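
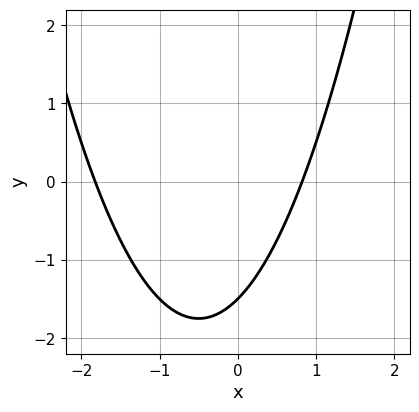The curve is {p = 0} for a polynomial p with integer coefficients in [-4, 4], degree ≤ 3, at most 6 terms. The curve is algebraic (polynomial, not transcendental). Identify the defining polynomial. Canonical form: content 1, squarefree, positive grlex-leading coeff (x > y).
2*x^2 + 2*x - 2*y - 3

Degree: a generic line meets the curve in up to 2 points, so deg p = 2.
Solving for integer coefficients yields p as stated.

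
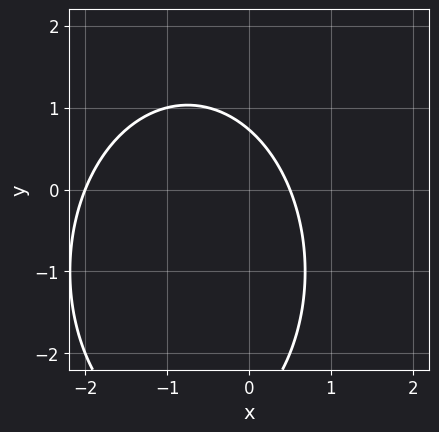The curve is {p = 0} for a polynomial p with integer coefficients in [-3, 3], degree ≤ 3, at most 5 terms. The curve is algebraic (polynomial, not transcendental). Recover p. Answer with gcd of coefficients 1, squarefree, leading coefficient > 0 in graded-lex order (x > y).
2*x^2 + y^2 + 3*x + 2*y - 2

deg p = 2. A generic line meets the curve in up to 2 points.
From the visible intercepts: it meets the x-axis at x = -2 (among the integer gridlines).
Fitting integer coefficients to these (and the overall shape) gives p.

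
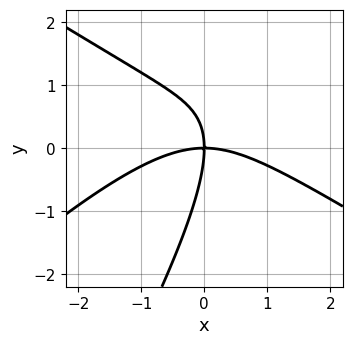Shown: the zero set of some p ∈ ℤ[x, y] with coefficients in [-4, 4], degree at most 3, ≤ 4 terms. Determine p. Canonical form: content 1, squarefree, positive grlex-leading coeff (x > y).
x^3 - 2*x*y^2 + y^3 + 3*x*y

deg p = 3. The shape is more complex than any degree-2 curve.
Against the integer gridlines: it meets the x-axis at x = 0 (among the integer gridlines); it meets the y-axis at y = 0 (among the integer gridlines).
Fitting integer coefficients to these (and the overall shape) gives p.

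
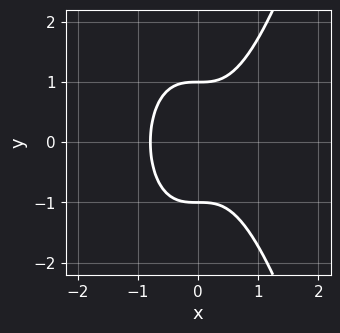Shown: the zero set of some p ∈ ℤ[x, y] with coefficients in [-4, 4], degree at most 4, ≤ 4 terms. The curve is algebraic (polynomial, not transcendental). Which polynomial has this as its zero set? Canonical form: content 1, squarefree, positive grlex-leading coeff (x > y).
1. deg p = 3. A generic line meets the curve in up to 3 points.
2. Symmetries: it's symmetric under y → −y, forcing even powers of y.
3. Reading off the gridlines: among the integer gridlines, it crosses the y-axis at y ∈ {-1, 1}.
4. Fitting integer coefficients to these (and the overall shape) gives p.

2*x^3 - y^2 + 1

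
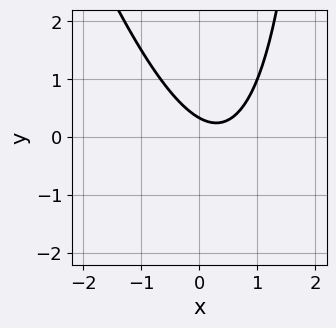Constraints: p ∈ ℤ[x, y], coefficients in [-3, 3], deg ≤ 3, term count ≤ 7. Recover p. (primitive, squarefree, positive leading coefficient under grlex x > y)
3*x^2 + x*y - 2*x - 3*y + 1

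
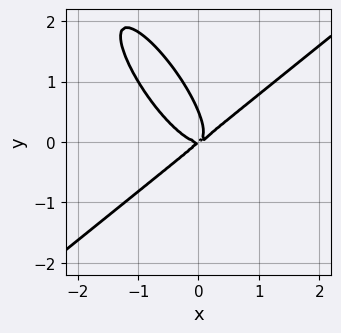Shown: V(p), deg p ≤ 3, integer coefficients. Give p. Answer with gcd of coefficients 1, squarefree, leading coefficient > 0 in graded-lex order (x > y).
(a) deg p = 3.
(b) From the axis intercepts and sections: one x-axis crossing is at x = 0; it meets the y-axis at y = 0 (among the integer gridlines).
(c) These observations pin down the coefficients.

3*x^3 - 3*x*y^2 - 2*y^3 - x*y + y^2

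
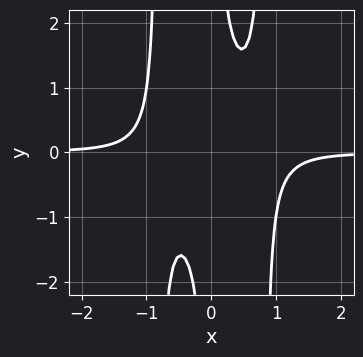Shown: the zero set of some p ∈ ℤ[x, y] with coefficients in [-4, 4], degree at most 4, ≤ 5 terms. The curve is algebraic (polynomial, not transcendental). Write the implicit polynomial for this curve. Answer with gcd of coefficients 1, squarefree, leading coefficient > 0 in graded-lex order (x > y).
3*x^3*y - 2*x*y + 1

The degree is 4 — no degree-3 curve has this shape.
From the axis intercepts and sections: the curve avoids every integer y-axis point in the box; the curve avoids every integer x-axis point in the box.
The integer polynomial consistent with all of this is the stated p.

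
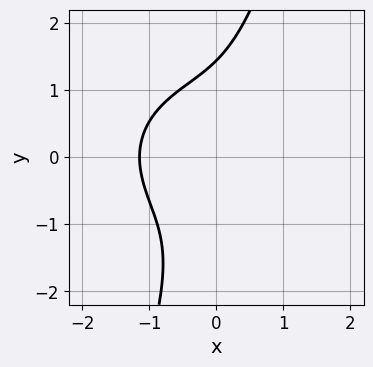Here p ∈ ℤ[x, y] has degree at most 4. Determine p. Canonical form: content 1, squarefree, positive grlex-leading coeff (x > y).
deg p = 3. No degree-2 curve has this shape.
Putting this together gives p.

2*x^3 + 3*x*y^2 - y^3 + 3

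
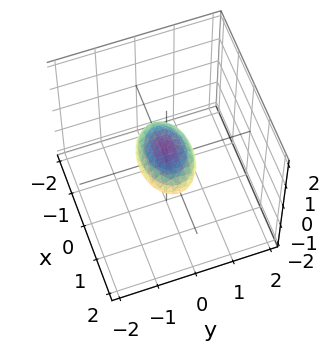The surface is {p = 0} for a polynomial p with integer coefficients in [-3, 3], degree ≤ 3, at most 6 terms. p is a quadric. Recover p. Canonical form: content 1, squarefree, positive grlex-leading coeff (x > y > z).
x^2 + 2*y^2 + 3*z^2 - 1

Degree: a closed, bounded, convex surface; a quadric, so deg p = 2.
Symmetries: the y ↦ −y reflection is a symmetry, so y appears only in even powers; the x ↦ −x reflection is a symmetry, so x appears only in even powers; mirror symmetry z ↦ −z ⇒ only even powers of z.
From the visible intercepts: among the integer gridlines, it crosses the x-axis at x ∈ {-1, 1}.
The integer polynomial consistent with all of this is the stated p.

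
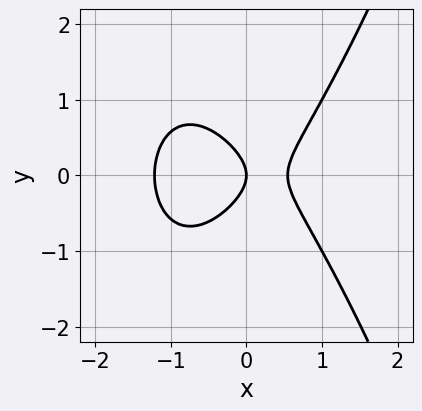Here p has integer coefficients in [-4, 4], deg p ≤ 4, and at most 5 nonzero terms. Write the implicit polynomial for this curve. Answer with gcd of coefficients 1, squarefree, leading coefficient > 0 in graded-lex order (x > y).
3*x^3 + 2*x^2 - 3*y^2 - 2*x

First, the degree is 3 — no degree-2 curve has this shape.
Next, symmetries: it's symmetric under y → −y, forcing even powers of y.
Next, against the integer gridlines: one x-axis crossing is at x = 0; it crosses the y-axis at the gridline y = 0.
Finally, fitting integer coefficients to these (and the overall shape) gives p.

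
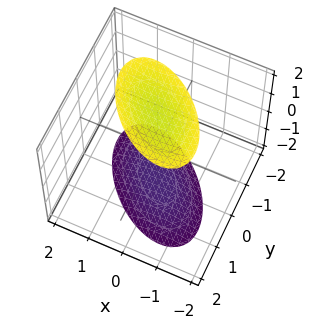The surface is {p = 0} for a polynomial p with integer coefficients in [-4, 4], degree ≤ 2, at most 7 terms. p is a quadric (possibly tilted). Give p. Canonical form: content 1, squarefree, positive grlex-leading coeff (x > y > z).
First, the picture has 2 separate pieces.
Next, the degree is 2 — no degree-1 surface has this shape.
Then, reading off the gridlines: no x-intercept at any integer in the box; the surface avoids every integer y-axis point in the box.
Finally, fitting integer coefficients to these (and the overall shape) gives p.

x^2 + x*y + y^2 - z^2 + 3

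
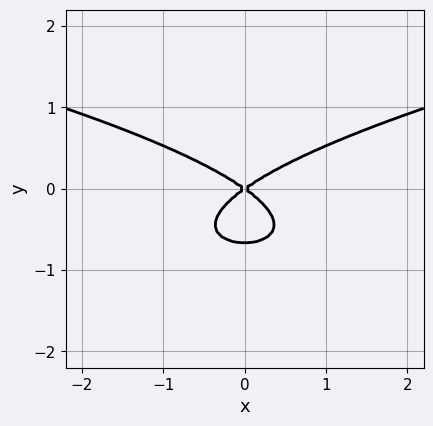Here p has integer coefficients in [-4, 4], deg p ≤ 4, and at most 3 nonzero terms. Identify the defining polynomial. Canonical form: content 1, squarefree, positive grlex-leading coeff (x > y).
3*y^3 - x^2 + 2*y^2

The degree is 3 — no degree-2 curve has this shape.
Symmetries: it's symmetric under x → −x, forcing even powers of x.
Against the integer gridlines: it meets the y-axis at y = 0 (among the integer gridlines); it crosses the x-axis at the gridline x = 0.
Fitting integer coefficients to these (and the overall shape) gives p.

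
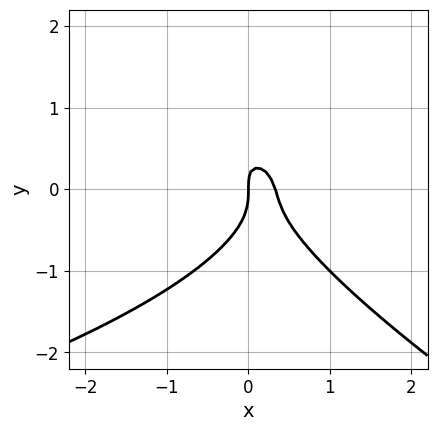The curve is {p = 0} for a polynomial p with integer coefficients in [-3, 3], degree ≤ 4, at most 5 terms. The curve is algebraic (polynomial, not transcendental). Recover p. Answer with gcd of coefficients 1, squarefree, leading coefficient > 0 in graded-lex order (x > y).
1. Degree: no degree-2 curve has this shape, so deg p = 3.
2. Reading off the gridlines: it meets the x-axis at x = 0 (among the integer gridlines); it crosses the y-axis at the gridline y = 0.
3. These observations pin down the coefficients.

x*y^2 + 2*y^3 + 3*x^2 + x*y - x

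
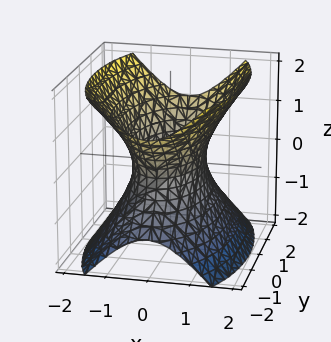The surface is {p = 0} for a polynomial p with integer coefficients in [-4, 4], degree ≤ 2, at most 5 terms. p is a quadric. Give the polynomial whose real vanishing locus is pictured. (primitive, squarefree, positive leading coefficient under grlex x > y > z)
3*x^2 + y^2 - 2*z^2 - 2

The degree is 2 — an hourglass — one-sheet hyperboloid; a quadric.
Symmetries: it's symmetric under z → −z, forcing even powers of z; the y ↦ −y reflection is a symmetry, so y appears only in even powers; mirror symmetry x ↦ −x ⇒ only even powers of x.
From the visible intercepts: the surface avoids every integer z-axis point in the box.
Together with the visible shape, these determine p as stated.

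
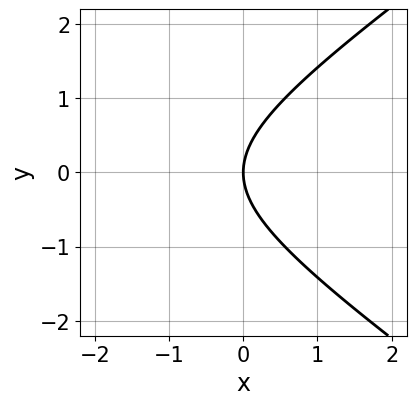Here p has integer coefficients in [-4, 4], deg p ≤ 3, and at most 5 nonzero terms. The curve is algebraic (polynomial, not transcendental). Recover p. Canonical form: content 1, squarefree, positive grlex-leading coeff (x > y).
x^2 - 2*y^2 + 3*x

(a) The degree is 2 — no degree-1 curve has this shape.
(b) Symmetries: mirror symmetry y ↦ −y ⇒ only even powers of y.
(c) Observable constraints: it crosses the y-axis at the gridline y = 0; it meets the x-axis at x = 0 (among the integer gridlines).
(d) Fitting integer coefficients to these (and the overall shape) gives p.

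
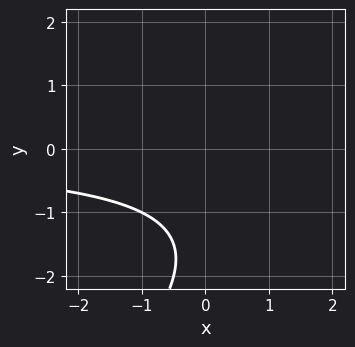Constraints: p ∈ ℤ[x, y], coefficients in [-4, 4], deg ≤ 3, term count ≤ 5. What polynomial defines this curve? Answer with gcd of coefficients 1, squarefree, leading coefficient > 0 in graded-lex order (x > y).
(a) The degree is 2 — the shape is more complex than any degree-1 curve.
(b) From the axis intercepts and sections: it misses every integer gridline on the x-axis; it misses every integer gridline on the y-axis.
(c) Solving for integer coefficients yields p as stated.

x*y - y^2 - 3*y - 3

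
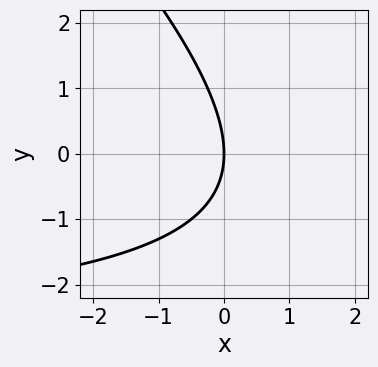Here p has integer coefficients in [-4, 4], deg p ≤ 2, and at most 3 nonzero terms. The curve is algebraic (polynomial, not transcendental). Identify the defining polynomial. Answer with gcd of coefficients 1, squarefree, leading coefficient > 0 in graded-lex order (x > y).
Degree: the shape is more complex than any degree-1 curve, so deg p = 2.
From the axis intercepts and sections: one x-axis crossing is at x = 0; one y-axis crossing is at y = 0.
Assembling these constraints gives the stated polynomial.

x*y + y^2 + 3*x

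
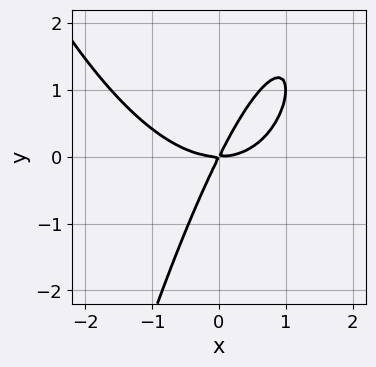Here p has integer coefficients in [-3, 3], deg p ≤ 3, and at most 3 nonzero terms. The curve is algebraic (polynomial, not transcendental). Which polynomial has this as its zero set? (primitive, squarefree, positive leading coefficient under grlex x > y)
x^3 - 2*x*y + y^2

1. deg p = 3. The shape is more complex than any degree-2 curve.
2. Checking where it meets the axes: it crosses the y-axis at the gridline y = 0; it meets the x-axis at x = 0 (among the integer gridlines).
3. Matching integer coefficients to the picture gives p.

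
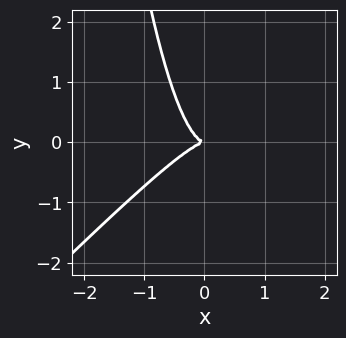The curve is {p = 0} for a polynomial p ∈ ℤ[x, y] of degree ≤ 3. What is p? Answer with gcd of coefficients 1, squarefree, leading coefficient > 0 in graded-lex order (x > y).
2*x^3 - 2*x^2*y + y^2

First, degree: no degree-2 curve has this shape, so deg p = 3.
Next, from the visible intercepts: it meets the y-axis at y = 0 (among the integer gridlines); it meets the x-axis at x = 0 (among the integer gridlines).
Finally, these observations pin down the coefficients.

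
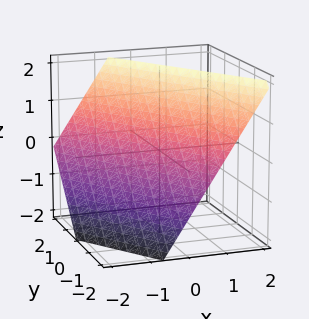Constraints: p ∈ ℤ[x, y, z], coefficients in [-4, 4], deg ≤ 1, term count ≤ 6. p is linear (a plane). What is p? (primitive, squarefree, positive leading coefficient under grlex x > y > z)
deg p = 1. The surface is flat (a plane).
Against the integer gridlines: it meets the z-axis at z = 1 (among the integer gridlines); it crosses the y-axis at the gridline y = -1.
Together with the visible shape, these determine p as stated.

3*x + 2*y - 2*z + 2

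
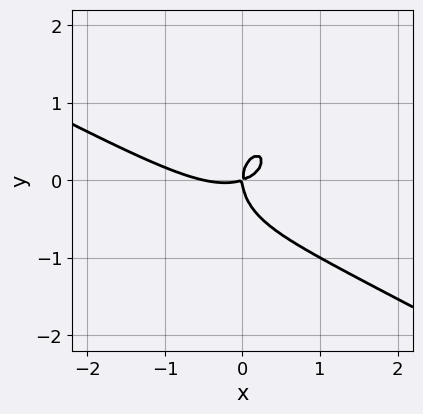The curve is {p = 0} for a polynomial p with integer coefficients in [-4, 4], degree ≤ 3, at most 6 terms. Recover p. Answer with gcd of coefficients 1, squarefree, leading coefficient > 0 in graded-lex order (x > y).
The degree is 3 — the shape is more complex than any degree-2 curve.
Observable constraints: it crosses the x-axis at the gridline x = 0; one y-axis crossing is at y = 0.
Solving for integer coefficients yields p as stated.

2*x^3 + 3*x^2*y + 3*y^3 + x^2 - 3*x*y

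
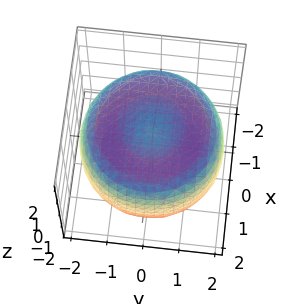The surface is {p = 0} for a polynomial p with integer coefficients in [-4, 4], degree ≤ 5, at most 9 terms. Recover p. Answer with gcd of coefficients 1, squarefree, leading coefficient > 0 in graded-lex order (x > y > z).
x^4 + 2*x^2*y^2 + y^4 - 3*x^2 - 3*y^2 + 3*z^2 - 3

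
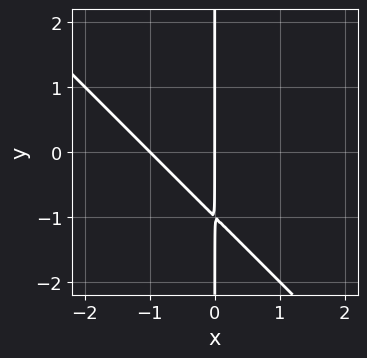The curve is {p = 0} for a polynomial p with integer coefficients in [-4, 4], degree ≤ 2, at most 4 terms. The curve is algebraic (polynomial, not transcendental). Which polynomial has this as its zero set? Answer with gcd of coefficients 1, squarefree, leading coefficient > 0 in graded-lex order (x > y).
(a) deg p = 2. A generic line meets the curve in up to 2 points.
(b) From the axis intercepts and sections: the visible y-axis segment lies entirely on the curve; the x-axis gridline crossings are at x ∈ {-1, 0}.
(c) Assembling these constraints gives the stated polynomial.

x^2 + x*y + x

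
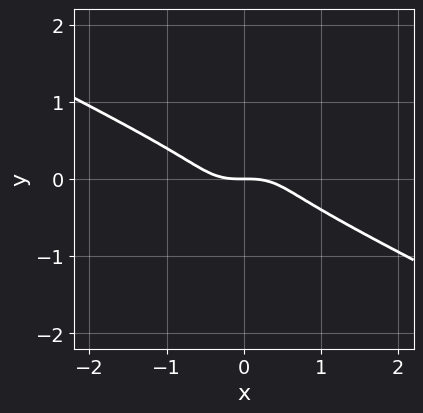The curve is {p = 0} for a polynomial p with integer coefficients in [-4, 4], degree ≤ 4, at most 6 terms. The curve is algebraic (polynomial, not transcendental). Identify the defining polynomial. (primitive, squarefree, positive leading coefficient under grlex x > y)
x^3 - 3*x*y^2 + 2*y^3 + y

deg p = 3. No degree-2 curve has this shape.
From the axis intercepts and sections: it crosses the y-axis at the gridline y = 0; one x-axis crossing is at x = 0.
Putting this together gives p.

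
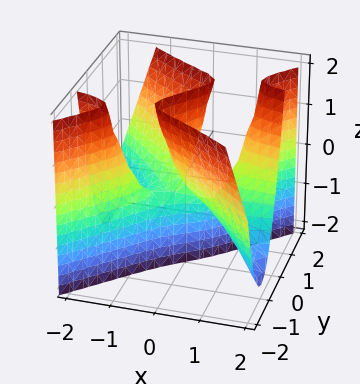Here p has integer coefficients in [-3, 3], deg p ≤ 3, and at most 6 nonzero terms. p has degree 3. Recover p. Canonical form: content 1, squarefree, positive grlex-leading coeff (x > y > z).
3*x^2*y - 3*y^3 - 2*x*z + 2*y*z - x

(a) The degree is 3 — a generic line meets the surface in up to 3 points.
(b) Reading off the gridlines: it crosses the x-axis at the gridline x = 0; it crosses the y-axis at the gridline y = 0; the visible z-axis segment lies entirely on the surface.
(c) The integer polynomial consistent with all of this is the stated p.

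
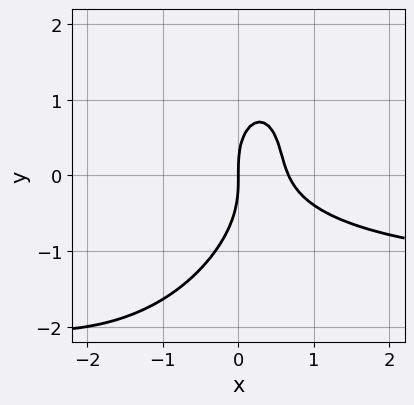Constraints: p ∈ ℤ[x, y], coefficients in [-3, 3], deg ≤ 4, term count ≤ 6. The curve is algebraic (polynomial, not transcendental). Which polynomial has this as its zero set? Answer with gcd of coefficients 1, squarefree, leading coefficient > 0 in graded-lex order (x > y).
2*x^2*y - x*y^2 + y^3 + 3*x^2 - 2*x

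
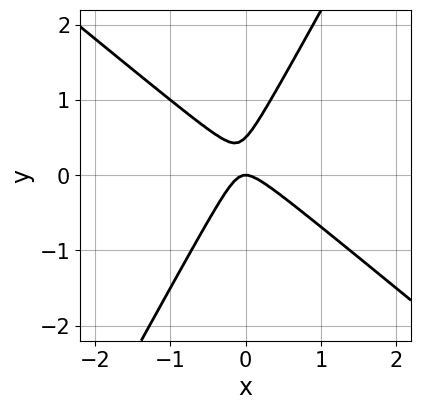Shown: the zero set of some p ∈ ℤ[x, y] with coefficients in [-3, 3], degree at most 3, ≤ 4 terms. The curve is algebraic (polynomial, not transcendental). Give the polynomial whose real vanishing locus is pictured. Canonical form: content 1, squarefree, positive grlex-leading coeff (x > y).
3*x^2 + 2*x*y - 2*y^2 + y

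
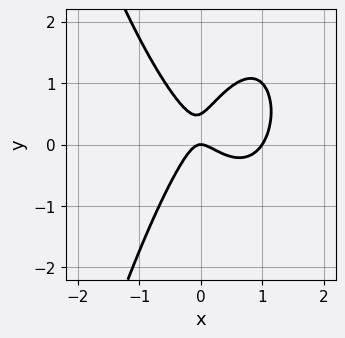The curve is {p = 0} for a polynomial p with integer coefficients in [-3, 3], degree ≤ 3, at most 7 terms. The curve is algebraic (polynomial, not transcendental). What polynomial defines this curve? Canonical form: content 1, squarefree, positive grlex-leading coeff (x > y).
3*x^3 - 3*x^2 - x*y + 2*y^2 - y

1. The degree is 3 — a generic line meets the curve in up to 3 points.
2. From the visible intercepts: it meets the y-axis at y = 0 (among the integer gridlines); among the integer gridlines, it crosses the x-axis at x ∈ {0, 1}.
3. Putting this together gives p.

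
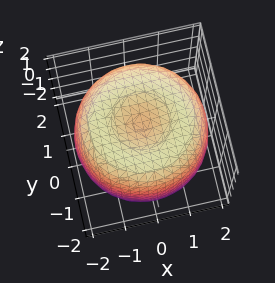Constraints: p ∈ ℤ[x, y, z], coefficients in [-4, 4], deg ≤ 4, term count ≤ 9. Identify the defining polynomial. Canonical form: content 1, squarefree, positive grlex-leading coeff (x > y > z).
x^4 + 2*x^2*y^2 + y^4 - 3*x^2 - 3*y^2 + 2*z^2 - 3

1. The degree is 4 — no degree-3 surface has this shape.
2. Symmetries: rotational symmetry about the z-axis ⇒ p depends on x, y only through x² + y².
3. Against the integer gridlines: a circular section at z = 0 has radius between 1 and 2.
4. Matching integer coefficients to the picture gives p.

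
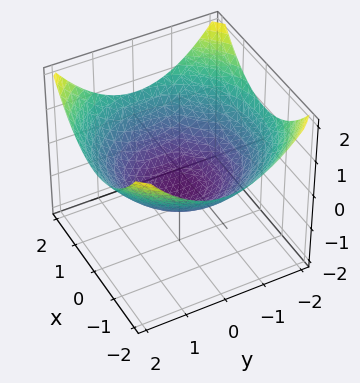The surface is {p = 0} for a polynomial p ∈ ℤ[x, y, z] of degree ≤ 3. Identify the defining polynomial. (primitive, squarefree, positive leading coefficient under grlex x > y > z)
(a) deg p = 2. The shape is more complex than any degree-1 surface.
(b) By symmetry, every cross-section ⟂ z is a circle, so x, y appear only via x² + y².
(c) Reading off the gridlines: a circular section at z = 0 has radius between 1 and 2.
(d) Solving for integer coefficients yields p as stated.

x^2 + y^2 - 3*z - 2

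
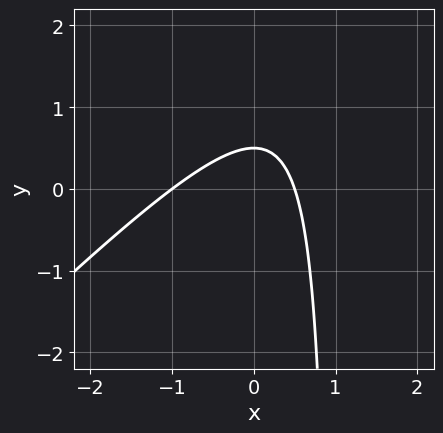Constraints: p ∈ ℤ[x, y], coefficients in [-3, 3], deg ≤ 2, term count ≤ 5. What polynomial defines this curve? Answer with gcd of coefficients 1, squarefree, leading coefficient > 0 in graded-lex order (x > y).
2*x^2 - 2*x*y + x + 2*y - 1

deg p = 2.
From the visible intercepts: it crosses the x-axis at the gridline x = -1.
Fitting integer coefficients to these (and the overall shape) gives p.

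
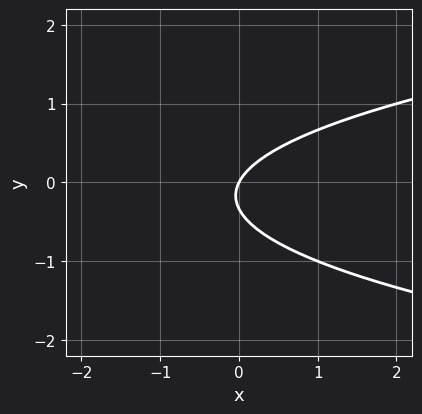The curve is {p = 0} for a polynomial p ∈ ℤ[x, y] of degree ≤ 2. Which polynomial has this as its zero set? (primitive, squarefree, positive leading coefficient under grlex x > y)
3*y^2 - 2*x + y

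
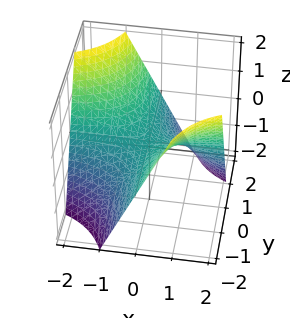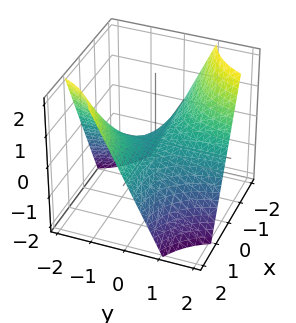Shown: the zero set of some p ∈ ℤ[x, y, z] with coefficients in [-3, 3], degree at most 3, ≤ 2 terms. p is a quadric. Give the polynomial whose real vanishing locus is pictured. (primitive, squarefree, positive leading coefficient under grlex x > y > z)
deg p = 2.
From the visible intercepts: the visible y-axis segment lies entirely on the surface; one z-axis crossing is at z = 0.
Assembling these constraints gives the stated polynomial.

x*y + z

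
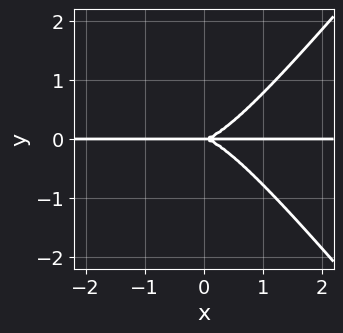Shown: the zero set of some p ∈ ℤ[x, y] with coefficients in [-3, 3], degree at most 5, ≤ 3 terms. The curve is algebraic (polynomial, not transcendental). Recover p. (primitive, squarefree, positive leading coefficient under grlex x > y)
3*x^3*y - 2*x*y^3 - 3*y^3

deg p = 4.
From the visible intercepts: the visible x-axis segment lies entirely on the curve; one y-axis crossing is at y = 0.
Matching integer coefficients to the picture gives p.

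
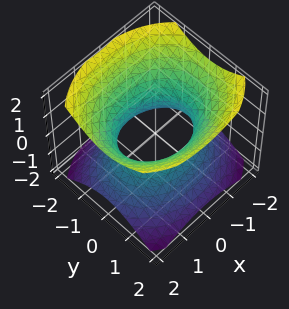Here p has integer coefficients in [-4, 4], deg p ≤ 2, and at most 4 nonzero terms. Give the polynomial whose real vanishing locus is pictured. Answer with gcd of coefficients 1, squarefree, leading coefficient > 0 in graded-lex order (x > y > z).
2*x^2 + 3*y^2 - 3*z^2 - 3

deg p = 2. One connected sheet with a waist; a quadric.
Symmetries: it's symmetric under x → −x, forcing even powers of x; the y ↦ −y reflection is a symmetry, so y appears only in even powers; it's symmetric under z → −z, forcing even powers of z.
Against the integer gridlines: no z-intercept at any integer in the box; among the integer gridlines, it crosses the y-axis at y ∈ {-1, 1}.
Fitting integer coefficients to these (and the overall shape) gives p.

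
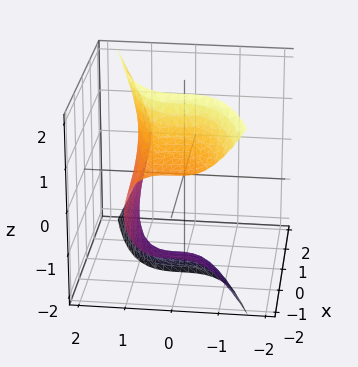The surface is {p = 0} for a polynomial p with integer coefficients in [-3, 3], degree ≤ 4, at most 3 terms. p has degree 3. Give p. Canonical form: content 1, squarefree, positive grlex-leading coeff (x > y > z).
x*z^2 - 2*y^3 + 2

(a) Degree: the shape is more complex than any degree-2 surface, so deg p = 3.
(b) Observable constraints: the surface avoids every integer z-axis point in the box; the surface avoids every integer x-axis point in the box.
(c) Solving for integer coefficients yields p as stated.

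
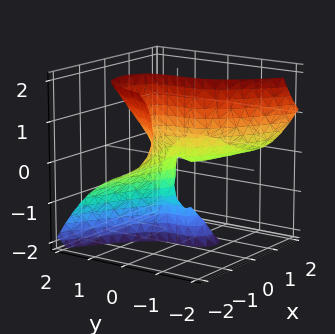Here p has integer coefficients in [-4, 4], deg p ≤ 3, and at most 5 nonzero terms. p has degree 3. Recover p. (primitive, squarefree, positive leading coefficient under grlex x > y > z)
1. Degree: a generic line meets the surface in up to 3 points, so deg p = 3.
2. From the visible intercepts: the visible z-axis segment lies entirely on the surface; it meets the y-axis at y = 0 (among the integer gridlines).
3. Putting this together gives p. Check: (2, 0, 0) on the x-axis lies on the surface, and p(2, 0, 0) = 0. ✓

3*x^2*z + 2*x*z^2 + 3*y^3 - 2*x*y + 2*x*z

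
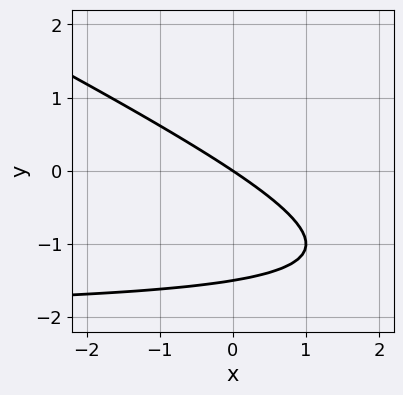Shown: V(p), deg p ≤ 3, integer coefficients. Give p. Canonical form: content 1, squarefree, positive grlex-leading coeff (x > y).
x*y + 2*y^2 + 2*x + 3*y

First, degree: no degree-1 curve has this shape, so deg p = 2.
Then, against the integer gridlines: it meets the x-axis at x = 0 (among the integer gridlines); it crosses the y-axis at the gridline y = 0.
Finally, matching integer coefficients to the picture gives p.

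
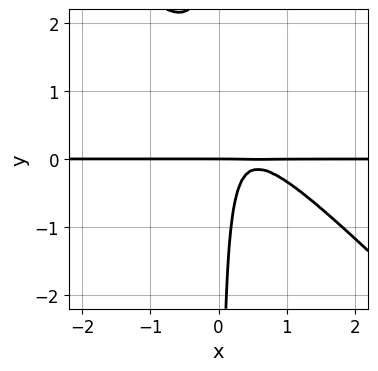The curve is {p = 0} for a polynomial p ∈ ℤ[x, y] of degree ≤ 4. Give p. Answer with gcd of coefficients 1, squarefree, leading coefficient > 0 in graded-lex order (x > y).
3*x^2*y + 3*x*y^2 - 3*x*y + y

deg p = 3. The shape is more complex than any degree-2 curve.
Reading off the gridlines: every point of the x-axis in the box is on the curve; it meets the y-axis at y = 0 (among the integer gridlines).
These observations pin down the coefficients.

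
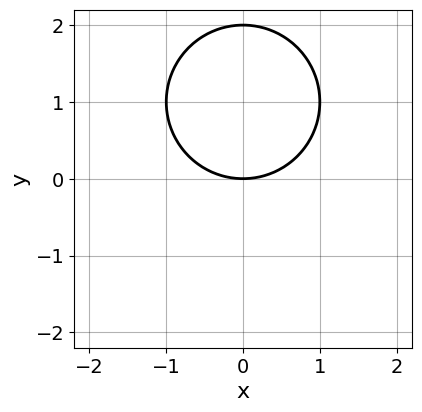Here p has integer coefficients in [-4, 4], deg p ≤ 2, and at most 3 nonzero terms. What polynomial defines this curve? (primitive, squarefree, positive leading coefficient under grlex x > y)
x^2 + y^2 - 2*y

First, degree: no degree-1 curve has this shape, so deg p = 2.
Then, symmetries: it's symmetric under x → −x, forcing even powers of x.
Then, against the integer gridlines: among the integer gridlines, it crosses the y-axis at y ∈ {0, 2}; it crosses the x-axis at the gridline x = 0.
Finally, putting this together gives p.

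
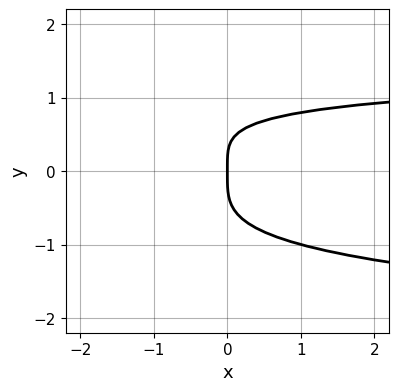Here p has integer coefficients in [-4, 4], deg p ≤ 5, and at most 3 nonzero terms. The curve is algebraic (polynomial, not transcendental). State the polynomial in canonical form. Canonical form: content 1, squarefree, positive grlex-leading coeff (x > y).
First, deg p = 4.
Next, from the axis intercepts and sections: it meets the y-axis at y = 0 (among the integer gridlines); one x-axis crossing is at x = 0.
Finally, the integer polynomial consistent with all of this is the stated p.

3*y^4 + x*y - 2*x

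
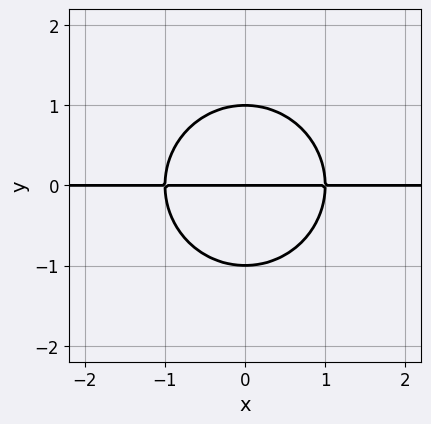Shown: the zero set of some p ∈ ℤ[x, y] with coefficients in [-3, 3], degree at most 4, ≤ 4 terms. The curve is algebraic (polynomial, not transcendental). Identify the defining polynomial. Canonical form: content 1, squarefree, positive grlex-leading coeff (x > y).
deg p = 3.
Symmetries: it's symmetric under x → −x, forcing even powers of x.
Reading off the gridlines: every point of the x-axis in the box is on the curve; among the integer gridlines, it crosses the y-axis at y ∈ {-1, 0, 1}.
These observations pin down the coefficients.

x^2*y + y^3 - y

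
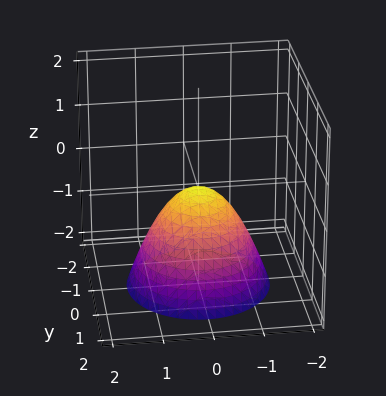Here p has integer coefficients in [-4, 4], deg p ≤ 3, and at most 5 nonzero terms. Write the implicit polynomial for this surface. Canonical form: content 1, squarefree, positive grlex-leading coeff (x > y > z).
x^2 + y^2 + z

1. deg p = 2. A paraboloid; a quadric.
2. Symmetry: the surface is invariant under rotation about z: p = q(x² + y², z).
3. Against the integer gridlines: a circular section at z = -1 has radius exactly 1; it crosses the y-axis at the gridline y = 0.
4. These observations pin down the coefficients.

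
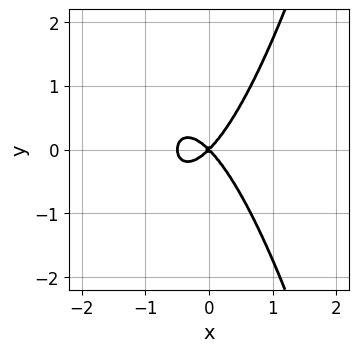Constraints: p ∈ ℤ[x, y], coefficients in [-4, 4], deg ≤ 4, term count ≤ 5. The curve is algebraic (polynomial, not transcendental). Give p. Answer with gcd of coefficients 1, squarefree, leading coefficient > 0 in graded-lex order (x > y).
(a) The degree is 3 — a generic line meets the curve in up to 3 points.
(b) Symmetries: the y ↦ −y reflection is a symmetry, so y appears only in even powers.
(c) Observable constraints: it meets the x-axis at x = 0 (among the integer gridlines); one y-axis crossing is at y = 0.
(d) Fitting integer coefficients to these (and the overall shape) gives p.

2*x^3 + x^2 - y^2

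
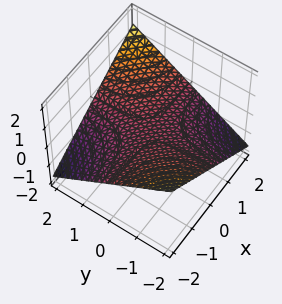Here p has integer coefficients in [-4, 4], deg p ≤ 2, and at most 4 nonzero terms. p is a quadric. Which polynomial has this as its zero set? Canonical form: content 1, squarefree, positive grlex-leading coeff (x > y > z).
1. deg p = 2. A saddle surface; a quadric.
2. Reading off the gridlines: every point of the y-axis in the box is on the surface; it meets the z-axis at z = 0 (among the integer gridlines); the visible x-axis segment lies entirely on the surface.
3. Together with the visible shape, these determine p as stated.

x*y - 3*z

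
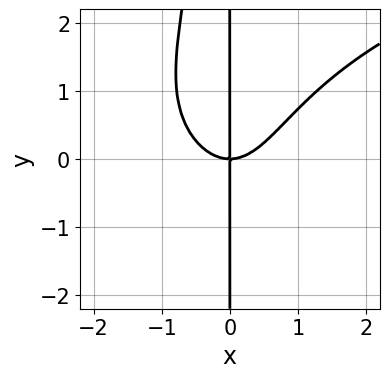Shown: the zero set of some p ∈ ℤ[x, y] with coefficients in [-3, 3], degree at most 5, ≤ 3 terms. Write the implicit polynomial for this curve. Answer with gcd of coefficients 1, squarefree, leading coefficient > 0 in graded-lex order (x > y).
x^2*y^2 - 2*x^3 + 2*x*y

(a) deg p = 4. The shape is more complex than any degree-3 curve.
(b) Against the integer gridlines: every point of the y-axis in the box is on the curve; it meets the x-axis at x = 0 (among the integer gridlines).
(c) Fitting integer coefficients to these (and the overall shape) gives p.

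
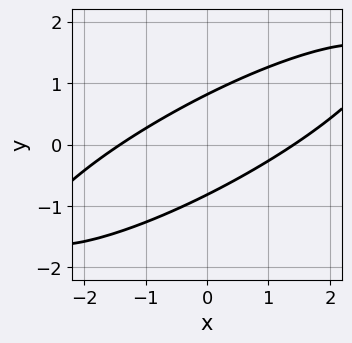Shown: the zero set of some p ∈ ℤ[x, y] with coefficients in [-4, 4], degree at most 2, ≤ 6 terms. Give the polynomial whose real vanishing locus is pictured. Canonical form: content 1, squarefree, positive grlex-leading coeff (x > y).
x^2 - 3*x*y + 3*y^2 - 2

1. Degree: a generic line meets the curve in up to 2 points, so deg p = 2.
2. Solving for integer coefficients yields p as stated.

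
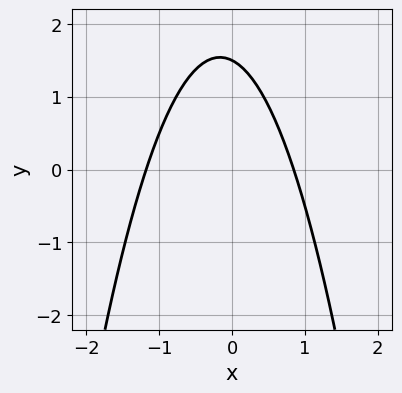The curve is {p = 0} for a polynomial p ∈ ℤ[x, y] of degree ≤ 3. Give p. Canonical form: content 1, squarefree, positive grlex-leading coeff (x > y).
3*x^2 + x + 2*y - 3

deg p = 2. No degree-1 curve has this shape.
Putting this together gives p.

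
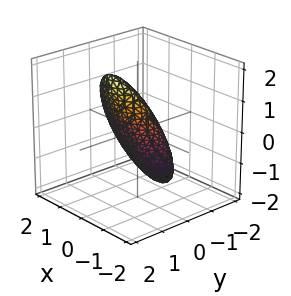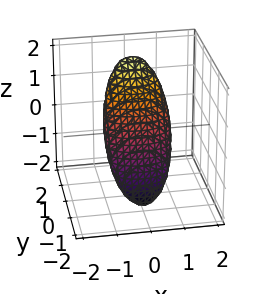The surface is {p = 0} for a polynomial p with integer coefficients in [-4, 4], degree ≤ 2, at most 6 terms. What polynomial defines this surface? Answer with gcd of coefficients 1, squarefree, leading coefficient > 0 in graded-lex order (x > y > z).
1. deg p = 2. No degree-1 surface has this shape.
2. From the axis intercepts and sections: the x-axis gridline crossings are at x ∈ {-1, 1}; the z-axis gridline crossings are at z ∈ {-1, 1}.
3. Putting this together gives p.

x^2 + 3*y^2 - 3*y*z + z^2 - 1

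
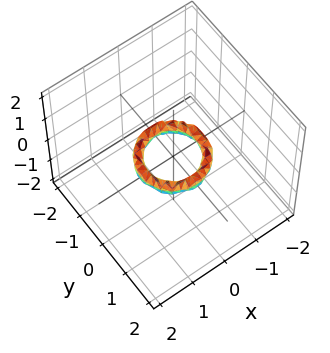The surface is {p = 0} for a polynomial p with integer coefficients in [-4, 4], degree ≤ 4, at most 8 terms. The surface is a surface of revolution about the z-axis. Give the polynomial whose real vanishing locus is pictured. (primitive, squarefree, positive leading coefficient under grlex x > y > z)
2*x^4 + 4*x^2*y^2 + 2*y^4 - 3*x^2 - 3*y^2 + 2*z^2 + 1

Degree: a generic line meets the surface in up to 4 points, so deg p = 4.
Symmetry: every cross-section ⟂ z is a circle, so x, y appear only via x² + y².
Observable constraints: among the integer gridlines, it crosses the y-axis at y ∈ {-1, 1}; it misses every integer gridline on the z-axis; the x-axis gridline crossings are at x ∈ {-1, 1}.
The integer polynomial consistent with all of this is the stated p.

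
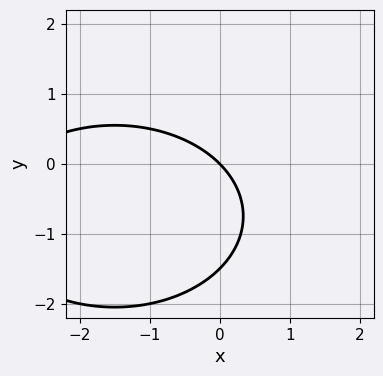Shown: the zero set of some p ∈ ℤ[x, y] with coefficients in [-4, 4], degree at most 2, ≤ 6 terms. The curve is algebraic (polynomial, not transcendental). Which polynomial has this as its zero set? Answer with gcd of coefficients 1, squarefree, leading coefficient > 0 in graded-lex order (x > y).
x^2 + 2*y^2 + 3*x + 3*y

(a) deg p = 2. The shape is more complex than any degree-1 curve.
(b) From the axis intercepts and sections: it meets the y-axis at y = 0 (among the integer gridlines); it meets the x-axis at x = 0 (among the integer gridlines).
(c) These observations pin down the coefficients.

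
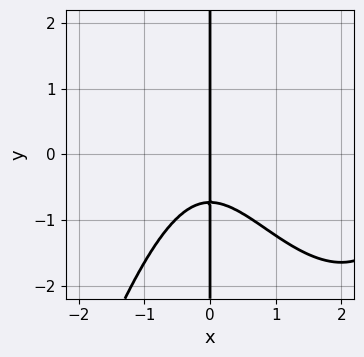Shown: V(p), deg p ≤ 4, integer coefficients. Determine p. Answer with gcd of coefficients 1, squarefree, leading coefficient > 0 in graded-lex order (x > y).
1. Degree: a generic line meets the curve in up to 4 points, so deg p = 4.
2. From the axis intercepts and sections: the visible y-axis segment lies entirely on the curve; it meets the x-axis at x = 0 (among the integer gridlines).
3. Assembling these constraints gives the stated polynomial.

x^4 - 3*x^3 + x*y^2 - 2*x*y - 2*x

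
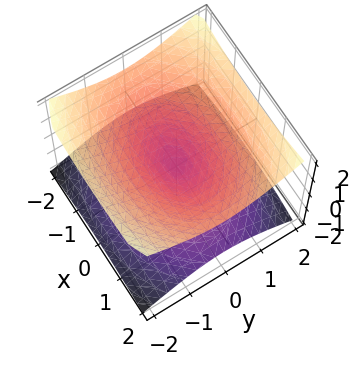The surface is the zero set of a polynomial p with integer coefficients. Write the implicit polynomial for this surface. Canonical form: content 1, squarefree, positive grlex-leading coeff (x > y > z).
x^2 + 2*y^2 - 3*z^2

1. Degree: two nappes meeting at a single point; a quadric, so deg p = 2.
2. Symmetries: it's symmetric under z → −z, forcing even powers of z; mirror symmetry y ↦ −y ⇒ only even powers of y; the x ↦ −x reflection is a symmetry, so x appears only in even powers.
3. Checking where it meets the axes: it meets the y-axis at y = 0 (among the integer gridlines); one z-axis crossing is at z = 0; one x-axis crossing is at x = 0.
4. Assembling these constraints gives the stated polynomial.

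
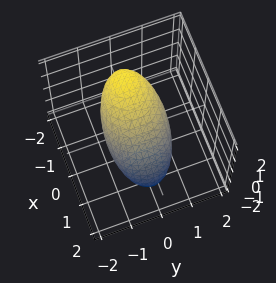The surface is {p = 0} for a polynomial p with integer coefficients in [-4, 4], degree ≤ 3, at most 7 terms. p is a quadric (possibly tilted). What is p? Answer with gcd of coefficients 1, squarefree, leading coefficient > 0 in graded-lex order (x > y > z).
2*x^2 + 3*x*z + 2*y^2 + 2*z^2 - 2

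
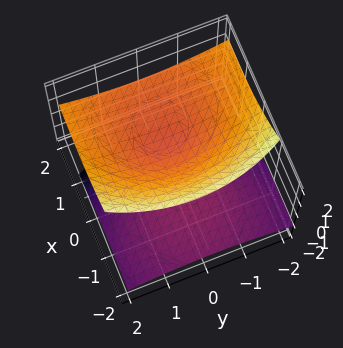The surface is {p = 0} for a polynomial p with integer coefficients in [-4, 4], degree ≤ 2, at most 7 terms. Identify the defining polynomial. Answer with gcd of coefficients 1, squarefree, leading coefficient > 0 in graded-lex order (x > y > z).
First, I count 2 distinct pieces. Treating them together as one polynomial.
Then, the degree is 2 — the shape is more complex than any degree-1 surface.
Then, observable constraints: it misses every integer gridline on the y-axis; no x-intercept at any integer in the box.
Finally, matching integer coefficients to the picture gives p.

x^2 - 3*x*z + y^2 - 3*z^2 + 1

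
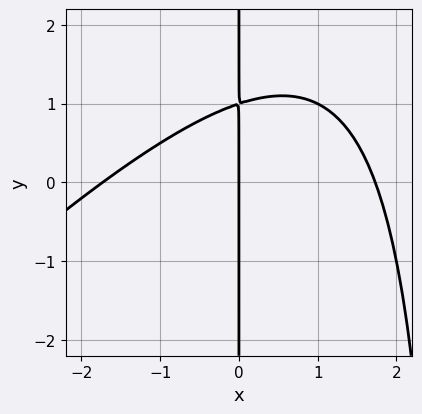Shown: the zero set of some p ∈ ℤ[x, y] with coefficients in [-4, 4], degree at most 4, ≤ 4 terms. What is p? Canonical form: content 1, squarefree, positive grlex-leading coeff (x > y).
The degree is 3 — the shape is more complex than any degree-2 curve.
Reading off the gridlines: the visible y-axis segment lies entirely on the curve; one x-axis crossing is at x = 0.
Solving for integer coefficients yields p as stated.

x^3 - x^2*y + 3*x*y - 3*x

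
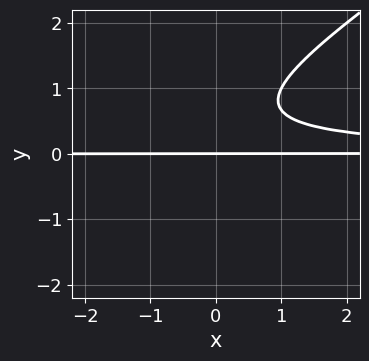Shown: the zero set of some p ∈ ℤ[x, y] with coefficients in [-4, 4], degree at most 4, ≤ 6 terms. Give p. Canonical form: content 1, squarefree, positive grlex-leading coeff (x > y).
First, deg p = 3.
Then, reading off the gridlines: the visible x-axis segment lies entirely on the curve; it meets the y-axis at y = 0 (among the integer gridlines).
Finally, these observations pin down the coefficients.

2*x*y^2 - 3*y^3 + 3*y^2 - 2*y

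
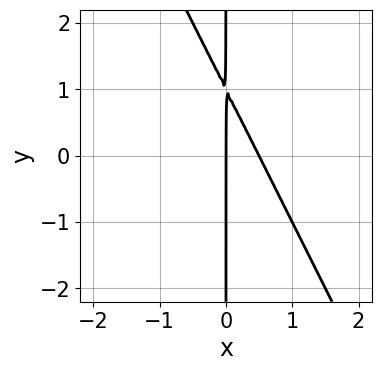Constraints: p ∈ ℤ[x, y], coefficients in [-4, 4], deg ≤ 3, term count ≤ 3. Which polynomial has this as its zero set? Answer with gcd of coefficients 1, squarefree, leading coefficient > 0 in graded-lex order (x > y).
2*x^2 + x*y - x

1. Degree: the shape is more complex than any degree-1 curve, so deg p = 2.
2. Against the integer gridlines: it crosses the x-axis at the gridline x = 0; every point of the y-axis in the box is on the curve.
3. The integer polynomial consistent with all of this is the stated p.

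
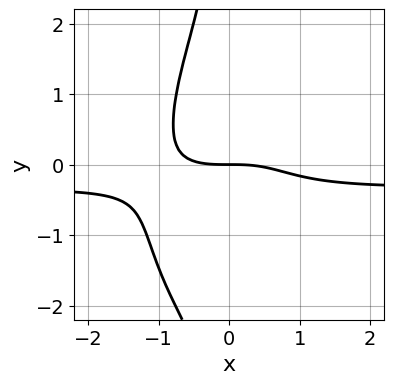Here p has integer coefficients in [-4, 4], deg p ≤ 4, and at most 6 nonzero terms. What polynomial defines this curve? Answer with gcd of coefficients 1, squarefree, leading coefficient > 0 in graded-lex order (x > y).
3*x^3*y - x^2*y^2 + x*y^3 + x^3 + 3*y

1. Degree: no degree-3 curve has this shape, so deg p = 4.
2. Reading off the gridlines: it meets the x-axis at x = 0 (among the integer gridlines); it meets the y-axis at y = 0 (among the integer gridlines).
3. The integer polynomial consistent with all of this is the stated p.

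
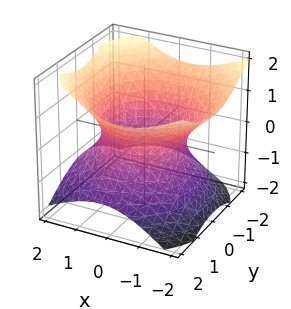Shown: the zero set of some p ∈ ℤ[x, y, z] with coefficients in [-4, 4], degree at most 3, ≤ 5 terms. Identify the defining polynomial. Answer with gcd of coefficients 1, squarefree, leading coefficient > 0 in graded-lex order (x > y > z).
2*x^2 + x*z + 2*y^2 - 3*z^2 - 3

Degree: no degree-1 surface has this shape, so deg p = 2.
Against the integer gridlines: the surface avoids every integer z-axis point in the box.
Assembling these constraints gives the stated polynomial.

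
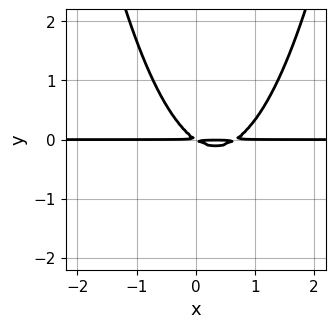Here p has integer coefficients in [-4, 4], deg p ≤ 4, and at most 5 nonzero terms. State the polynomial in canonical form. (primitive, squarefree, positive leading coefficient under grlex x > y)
3*x^2*y - 2*x*y - 3*y^2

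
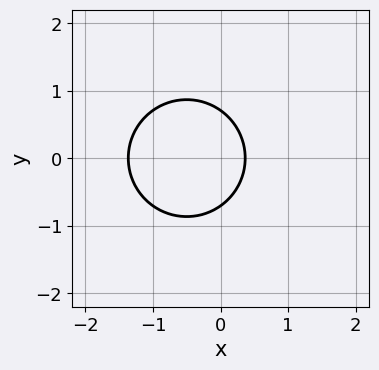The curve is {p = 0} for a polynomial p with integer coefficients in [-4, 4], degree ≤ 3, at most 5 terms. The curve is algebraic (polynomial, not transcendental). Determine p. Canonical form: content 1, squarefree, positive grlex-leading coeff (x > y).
2*x^2 + 2*y^2 + 2*x - 1

First, the degree is 2 — no degree-1 curve has this shape.
Next, symmetries: it's symmetric under y → −y, forcing even powers of y.
Finally, the integer polynomial consistent with all of this is the stated p.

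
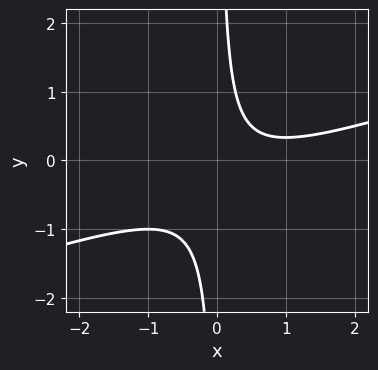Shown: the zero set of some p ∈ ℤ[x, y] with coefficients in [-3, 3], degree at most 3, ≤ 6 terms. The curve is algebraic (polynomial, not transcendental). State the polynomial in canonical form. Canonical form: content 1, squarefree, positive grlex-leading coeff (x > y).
1. deg p = 2. The shape is more complex than any degree-1 curve.
2. From the visible intercepts: the curve avoids every integer y-axis point in the box; no x-intercept at any integer in the box.
3. Solving for integer coefficients yields p as stated.

x^2 - 3*x*y - x + 1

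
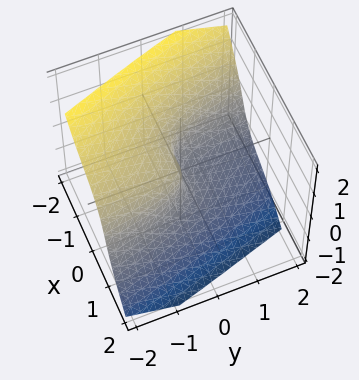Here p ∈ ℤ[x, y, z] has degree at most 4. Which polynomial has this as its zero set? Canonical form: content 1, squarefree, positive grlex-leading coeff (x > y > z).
3*x^3 - 2*x*y*z + 2*z^3 + x^2 + 2*y

1. The degree is 3 — no degree-2 surface has this shape.
2. Checking where it meets the axes: it crosses the x-axis at the gridline x = 0; one y-axis crossing is at y = 0.
3. Matching integer coefficients to the picture gives p.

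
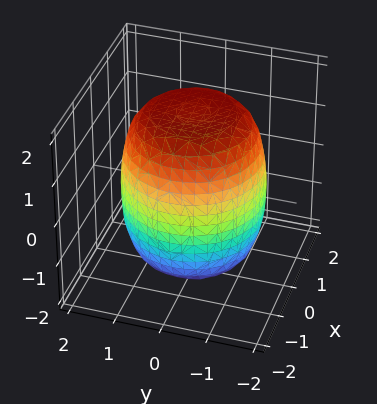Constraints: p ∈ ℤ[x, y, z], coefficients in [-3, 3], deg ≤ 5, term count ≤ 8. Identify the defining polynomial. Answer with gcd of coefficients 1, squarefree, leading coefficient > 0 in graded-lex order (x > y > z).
x^4 + 2*x^2*y^2 + y^4 - x^2 - y^2 + z^2 - 3

1. deg p = 4.
2. Symmetries: every cross-section ⟂ z is a circle, so x, y appear only via x² + y².
3. From the visible intercepts: a circular section at z = 1 has radius between 1 and 2.
4. These observations pin down the coefficients.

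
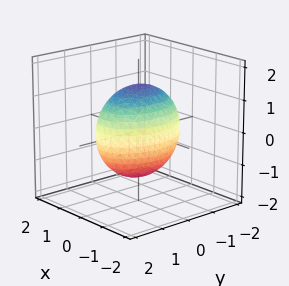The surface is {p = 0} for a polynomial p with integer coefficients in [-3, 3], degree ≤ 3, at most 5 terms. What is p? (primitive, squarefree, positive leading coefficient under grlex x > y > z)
1. Degree: a closed, bounded, convex surface; a quadric, so deg p = 2.
2. Symmetries: mirror symmetry y ↦ −y ⇒ only even powers of y; the z ↦ −z reflection is a symmetry, so z appears only in even powers; mirror symmetry x ↦ −x ⇒ only even powers of x.
3. Observable constraints: among the integer gridlines, it crosses the x-axis at x ∈ {-1, 1}.
4. Solving for integer coefficients yields p as stated.

2*x^2 + y^2 + z^2 - 2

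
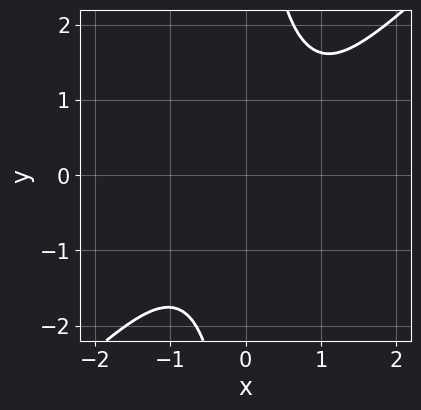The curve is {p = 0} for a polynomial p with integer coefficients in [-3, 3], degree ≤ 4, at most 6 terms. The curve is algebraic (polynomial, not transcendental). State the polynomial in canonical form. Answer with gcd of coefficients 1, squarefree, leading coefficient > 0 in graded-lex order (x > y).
3*x^4 - 3*x*y^3 - x^3 + 3*y^2 + 3

1. The degree is 4 — the shape is more complex than any degree-3 curve.
2. Checking where it meets the axes: no x-intercept at any integer in the box; no y-intercept at any integer in the box.
3. Matching integer coefficients to the picture gives p.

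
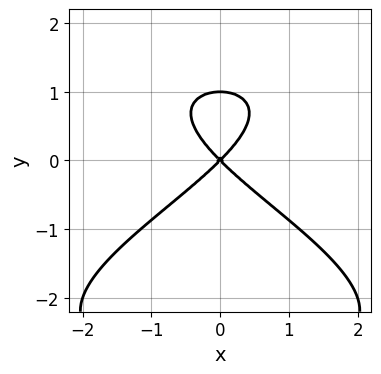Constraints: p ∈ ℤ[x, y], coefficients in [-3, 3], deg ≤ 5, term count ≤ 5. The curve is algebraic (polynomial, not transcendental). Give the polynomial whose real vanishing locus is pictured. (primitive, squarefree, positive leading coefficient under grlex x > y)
y^4 + 2*y^3 + 3*x^2 - 3*y^2

Degree: no degree-3 curve has this shape, so deg p = 4.
Symmetries: the x ↦ −x reflection is a symmetry, so x appears only in even powers.
Reading off the gridlines: it meets the x-axis at x = 0 (among the integer gridlines); the y-axis gridline crossings are at y ∈ {0, 1}.
Together with the visible shape, these determine p as stated.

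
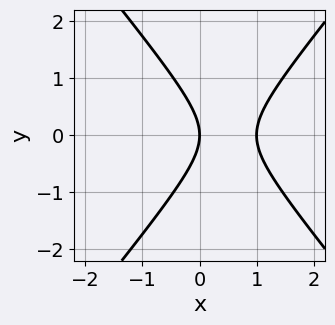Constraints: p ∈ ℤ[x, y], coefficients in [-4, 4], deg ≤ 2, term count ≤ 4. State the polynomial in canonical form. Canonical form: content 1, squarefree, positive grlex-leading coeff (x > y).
(a) The degree is 2 — the shape is more complex than any degree-1 curve.
(b) Symmetries: the y ↦ −y reflection is a symmetry, so y appears only in even powers.
(c) Against the integer gridlines: among the integer gridlines, it crosses the x-axis at x ∈ {0, 1}; one y-axis crossing is at y = 0.
(d) Solving for integer coefficients yields p as stated.

3*x^2 - 2*y^2 - 3*x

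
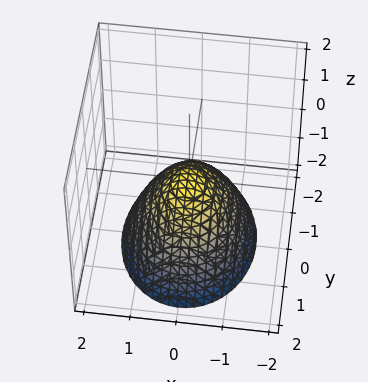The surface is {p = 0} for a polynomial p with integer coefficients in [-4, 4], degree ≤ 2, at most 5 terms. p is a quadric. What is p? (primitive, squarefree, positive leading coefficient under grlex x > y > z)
deg p = 2. A paraboloid; a quadric.
Symmetries: it's symmetric under y → −y, forcing even powers of y; it's symmetric under x → −x, forcing even powers of x.
Reading off the gridlines: it crosses the y-axis at the gridline y = 0; one z-axis crossing is at z = 0; one x-axis crossing is at x = 0.
Fitting integer coefficients to these (and the overall shape) gives p.

3*x^2 + 2*y^2 + 3*z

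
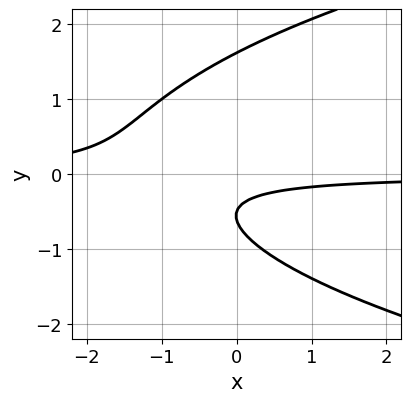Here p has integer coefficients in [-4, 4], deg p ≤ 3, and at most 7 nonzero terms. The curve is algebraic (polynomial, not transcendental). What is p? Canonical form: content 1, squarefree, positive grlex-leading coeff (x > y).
2*y^3 - 3*x*y - y^2 - 3*y - 1

First, deg p = 3.
Then, checking where it meets the axes: no x-intercept at any integer in the box.
Finally, solving for integer coefficients yields p as stated.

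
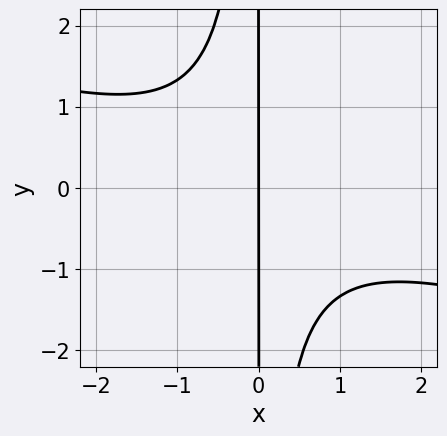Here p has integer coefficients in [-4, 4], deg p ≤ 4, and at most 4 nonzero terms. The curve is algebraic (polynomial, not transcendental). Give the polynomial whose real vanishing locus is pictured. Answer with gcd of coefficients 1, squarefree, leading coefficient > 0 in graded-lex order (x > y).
x^3 + 3*x^2*y + 3*x

(a) The degree is 3 — a generic line meets the curve in up to 3 points.
(b) Observable constraints: one x-axis crossing is at x = 0; every point of the y-axis in the box is on the curve.
(c) Putting this together gives p.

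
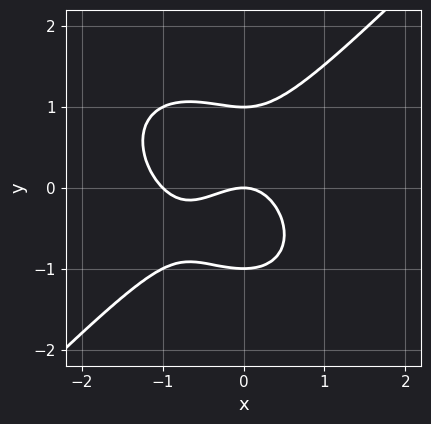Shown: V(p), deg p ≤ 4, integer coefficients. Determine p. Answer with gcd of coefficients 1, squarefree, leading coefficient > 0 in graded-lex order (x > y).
x^3 - y^3 + x^2 + y

First, degree: the shape is more complex than any degree-2 curve, so deg p = 3.
Then, against the integer gridlines: the y-axis gridline crossings are at y ∈ {-1, 0, 1}; among the integer gridlines, it crosses the x-axis at x ∈ {-1, 0}.
Finally, the integer polynomial consistent with all of this is the stated p.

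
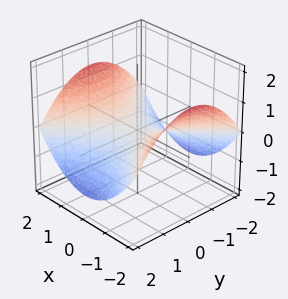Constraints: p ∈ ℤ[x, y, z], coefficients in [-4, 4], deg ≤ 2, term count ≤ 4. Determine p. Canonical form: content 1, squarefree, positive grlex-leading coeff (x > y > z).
x^2 - y^2 - 3*z

First, degree: a hyperbolic paraboloid; a quadric, so deg p = 2.
Then, symmetries: mirror symmetry x ↦ −x ⇒ only even powers of x; the y ↦ −y reflection is a symmetry, so y appears only in even powers.
Then, against the integer gridlines: it crosses the x-axis at the gridline x = 0; it crosses the y-axis at the gridline y = 0; it meets the z-axis at z = 0 (among the integer gridlines).
Finally, matching integer coefficients to the picture gives p.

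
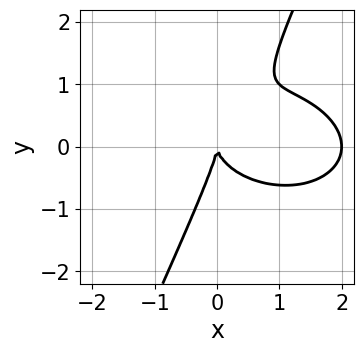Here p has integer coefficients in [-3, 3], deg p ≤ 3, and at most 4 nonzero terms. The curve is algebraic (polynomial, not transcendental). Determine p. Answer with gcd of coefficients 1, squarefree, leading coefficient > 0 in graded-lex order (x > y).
x^3 + 2*x*y^2 - y^3 - 2*x^2

1. deg p = 3. No degree-2 curve has this shape.
2. From the visible intercepts: among the integer gridlines, it crosses the x-axis at x ∈ {0, 2}; one y-axis crossing is at y = 0.
3. Matching integer coefficients to the picture gives p.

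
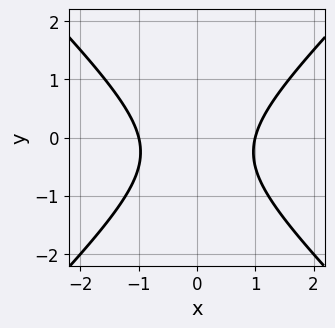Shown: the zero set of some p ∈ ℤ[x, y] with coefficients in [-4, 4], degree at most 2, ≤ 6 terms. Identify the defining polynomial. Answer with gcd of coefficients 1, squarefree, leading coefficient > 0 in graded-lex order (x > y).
2*x^2 - 2*y^2 - y - 2

First, deg p = 2. No degree-1 curve has this shape.
Next, symmetries: mirror symmetry x ↦ −x ⇒ only even powers of x.
Next, from the visible intercepts: it misses every integer gridline on the y-axis; among the integer gridlines, it crosses the x-axis at x ∈ {-1, 1}.
Finally, matching integer coefficients to the picture gives p.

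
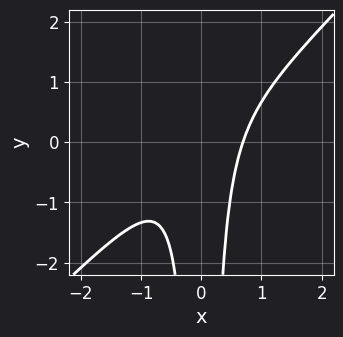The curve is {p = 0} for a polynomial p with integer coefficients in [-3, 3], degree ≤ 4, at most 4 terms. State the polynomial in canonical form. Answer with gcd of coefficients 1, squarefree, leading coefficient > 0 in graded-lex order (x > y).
1. Degree: no degree-2 curve has this shape, so deg p = 3.
2. From the axis intercepts and sections: no y-intercept at any integer in the box.
3. The integer polynomial consistent with all of this is the stated p.

3*x^3 - 3*x^2*y - 1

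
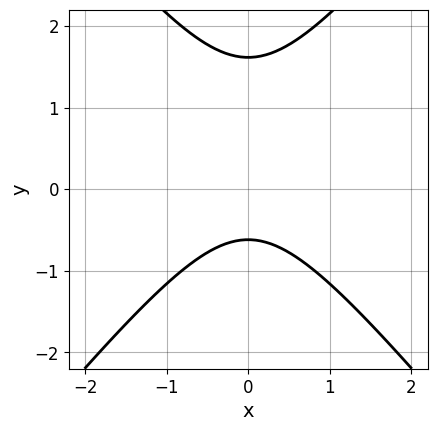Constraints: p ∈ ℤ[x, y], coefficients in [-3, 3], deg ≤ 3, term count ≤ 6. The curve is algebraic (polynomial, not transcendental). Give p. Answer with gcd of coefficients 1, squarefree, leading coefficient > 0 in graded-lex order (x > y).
3*x^2 - 2*y^2 + 2*y + 2

First, degree: the shape is more complex than any degree-1 curve, so deg p = 2.
Next, symmetries: the x ↦ −x reflection is a symmetry, so x appears only in even powers.
Next, against the integer gridlines: no x-intercept at any integer in the box.
Finally, these observations pin down the coefficients.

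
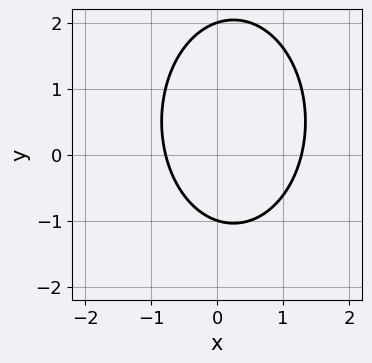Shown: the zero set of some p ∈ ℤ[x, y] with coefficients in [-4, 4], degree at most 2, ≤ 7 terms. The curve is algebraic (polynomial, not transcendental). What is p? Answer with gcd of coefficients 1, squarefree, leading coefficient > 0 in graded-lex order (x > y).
2*x^2 + y^2 - x - y - 2

1. deg p = 2. No degree-1 curve has this shape.
2. Against the integer gridlines: the y-axis gridline crossings are at y ∈ {-1, 2}.
3. Putting this together gives p.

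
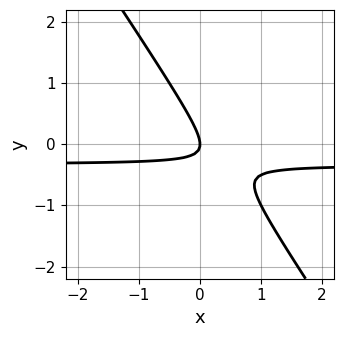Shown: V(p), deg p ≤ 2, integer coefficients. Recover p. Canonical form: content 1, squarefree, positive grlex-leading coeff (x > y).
3*x*y + 2*y^2 + x

Degree: no degree-1 curve has this shape, so deg p = 2.
Checking where it meets the axes: one y-axis crossing is at y = 0; it crosses the x-axis at the gridline x = 0.
Together with the visible shape, these determine p as stated.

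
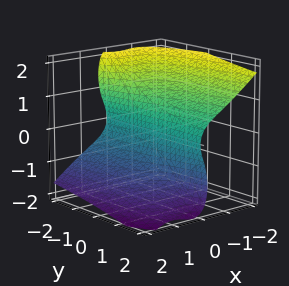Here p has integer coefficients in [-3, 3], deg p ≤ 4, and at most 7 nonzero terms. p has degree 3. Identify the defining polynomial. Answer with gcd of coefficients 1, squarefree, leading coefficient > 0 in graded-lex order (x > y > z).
3*x^3 + 3*x^2*z + y*z^2 + z^3 + 3*x

deg p = 3.
Observable constraints: it crosses the x-axis at the gridline x = 0; it meets the z-axis at z = 0 (among the integer gridlines).
Solving for integer coefficients yields p as stated.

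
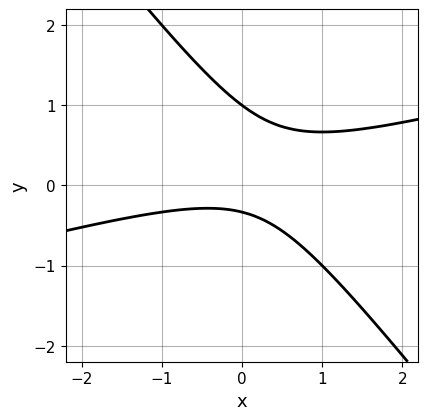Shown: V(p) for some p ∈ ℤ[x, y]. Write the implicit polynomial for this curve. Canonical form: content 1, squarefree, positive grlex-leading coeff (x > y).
x^2 - 3*x*y - 3*y^2 + 2*y + 1

(a) The degree is 2 — the shape is more complex than any degree-1 curve.
(b) Reading off the gridlines: one y-axis crossing is at y = 1; it misses every integer gridline on the x-axis.
(c) Fitting integer coefficients to these (and the overall shape) gives p.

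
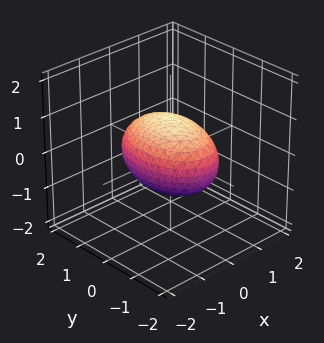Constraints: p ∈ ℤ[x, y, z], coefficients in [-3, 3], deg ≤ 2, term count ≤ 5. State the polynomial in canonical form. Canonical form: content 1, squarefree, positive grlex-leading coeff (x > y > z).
The degree is 2 — a closed, bounded, convex surface; a quadric.
Symmetries: mirror symmetry x ↦ −x ⇒ only even powers of x; the z ↦ −z reflection is a symmetry, so z appears only in even powers; it's symmetric under y → −y, forcing even powers of y.
From the visible intercepts: among the integer gridlines, it crosses the z-axis at z ∈ {-1, 1}; the x-axis gridline crossings are at x ∈ {-1, 1}.
The integer polynomial consistent with all of this is the stated p.

2*x^2 + y^2 + 2*z^2 - 2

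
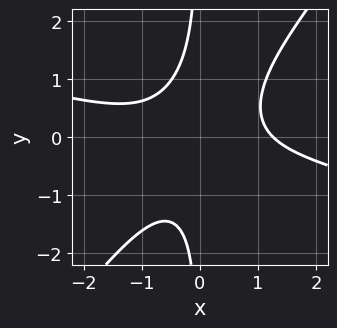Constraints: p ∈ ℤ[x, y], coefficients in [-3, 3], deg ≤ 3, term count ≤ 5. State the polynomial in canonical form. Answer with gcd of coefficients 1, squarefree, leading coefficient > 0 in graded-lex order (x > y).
x^3 + 3*x^2*y - 3*x*y^2 - 2

Degree: the shape is more complex than any degree-2 curve, so deg p = 3.
Reading off the gridlines: the curve avoids every integer y-axis point in the box.
Matching integer coefficients to the picture gives p.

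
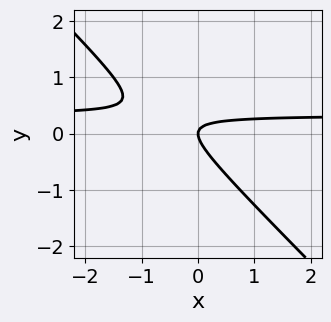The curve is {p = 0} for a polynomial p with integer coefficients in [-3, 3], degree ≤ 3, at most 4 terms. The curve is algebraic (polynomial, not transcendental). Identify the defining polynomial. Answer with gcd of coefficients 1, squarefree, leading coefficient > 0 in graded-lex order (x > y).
First, degree: the shape is more complex than any degree-1 curve, so deg p = 2.
Next, observable constraints: one y-axis crossing is at y = 0; it meets the x-axis at x = 0 (among the integer gridlines).
Finally, together with the visible shape, these determine p as stated.

3*x*y + 3*y^2 - x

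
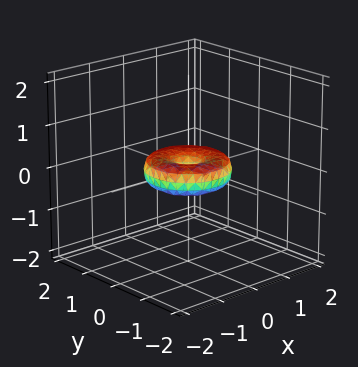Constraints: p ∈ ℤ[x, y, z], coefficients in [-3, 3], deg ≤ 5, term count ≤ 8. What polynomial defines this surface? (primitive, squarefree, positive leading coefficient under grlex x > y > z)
x^4 + 2*x^2*y^2 + y^4 - x^2 - y^2 + 2*z^2

(a) deg p = 4.
(b) Symmetries: rotational symmetry about the z-axis ⇒ p depends on x, y only through x² + y².
(c) From the axis intercepts and sections: among the integer gridlines, it crosses the x-axis at x ∈ {-1, 0, 1}; one z-axis crossing is at z = 0; the y-axis gridline crossings are at y ∈ {-1, 0, 1}.
(d) Solving for integer coefficients yields p as stated.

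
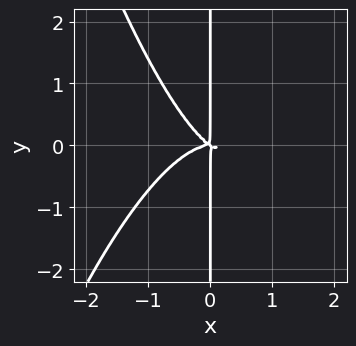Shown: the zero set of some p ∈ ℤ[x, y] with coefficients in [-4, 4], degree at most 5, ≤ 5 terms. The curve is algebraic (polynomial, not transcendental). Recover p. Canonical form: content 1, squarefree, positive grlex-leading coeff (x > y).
First, deg p = 4. A generic line meets the curve in up to 4 points.
Next, checking where it meets the axes: every point of the y-axis in the box is on the curve.
Finally, assembling these constraints gives the stated polynomial.

3*x^4 + 2*x^2*y + 3*x*y^2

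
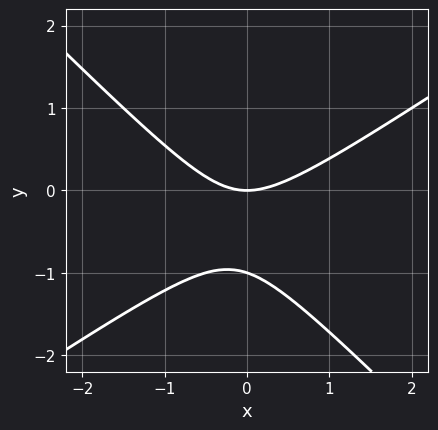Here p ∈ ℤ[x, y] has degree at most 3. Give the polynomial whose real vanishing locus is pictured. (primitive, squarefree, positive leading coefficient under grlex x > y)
2*x^2 - x*y - 3*y^2 - 3*y

1. The degree is 2 — the shape is more complex than any degree-1 curve.
2. Checking where it meets the axes: it meets the x-axis at x = 0 (among the integer gridlines); the y-axis gridline crossings are at y ∈ {-1, 0}.
3. Solving for integer coefficients yields p as stated.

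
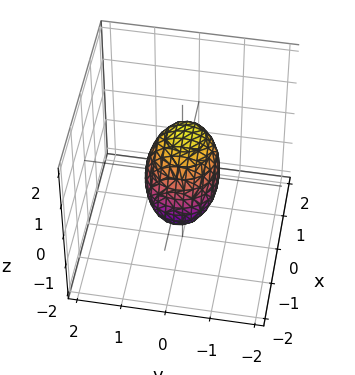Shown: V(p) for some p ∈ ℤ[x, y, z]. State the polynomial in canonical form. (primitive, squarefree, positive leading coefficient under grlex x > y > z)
3*x^2 - 3*x*z + 3*y^2 + 3*z^2 - 2

(a) deg p = 2. The shape is more complex than any degree-1 surface.
(b) Solving for integer coefficients yields p as stated.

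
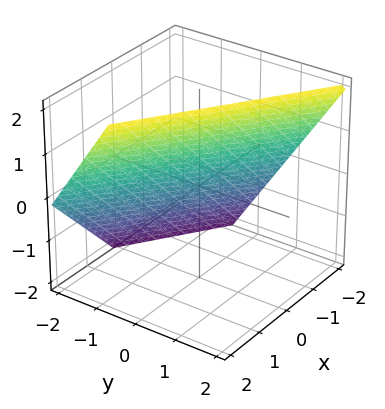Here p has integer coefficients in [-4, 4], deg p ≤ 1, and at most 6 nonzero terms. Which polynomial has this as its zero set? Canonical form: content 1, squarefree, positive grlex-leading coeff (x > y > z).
First, the degree is 1 — every cross-section is a straight line — this is a plane.
Then, observable constraints: it meets the z-axis at z = 1 (among the integer gridlines); it crosses the x-axis at the gridline x = -1.
Finally, together with the visible shape, these determine p as stated.

2*x + 3*y - 2*z + 2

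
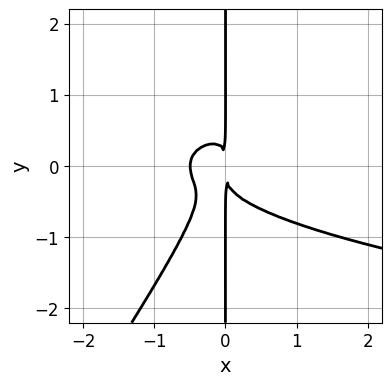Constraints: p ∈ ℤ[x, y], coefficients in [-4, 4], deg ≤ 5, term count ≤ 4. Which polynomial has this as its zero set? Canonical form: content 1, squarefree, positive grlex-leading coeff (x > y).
Degree: a generic line meets the curve in up to 4 points, so deg p = 4.
Against the integer gridlines: the visible y-axis segment lies entirely on the curve.
Assembling these constraints gives the stated polynomial.

3*x^2*y^2 - 2*x*y^3 - 2*x^3 - x^2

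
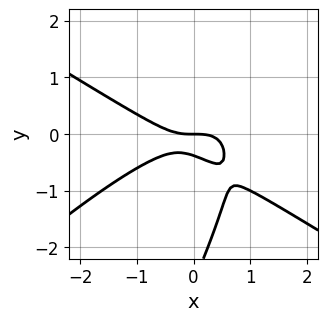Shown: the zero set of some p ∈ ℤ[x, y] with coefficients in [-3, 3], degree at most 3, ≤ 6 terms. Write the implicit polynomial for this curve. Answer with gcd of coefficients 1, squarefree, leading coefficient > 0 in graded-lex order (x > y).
(a) deg p = 3.
(b) Reading off the gridlines: it meets the x-axis at x = 0 (among the integer gridlines); one y-axis crossing is at y = 0.
(c) These observations pin down the coefficients.

x^3 - 2*x*y^2 + y^3 + 3*y^2 + y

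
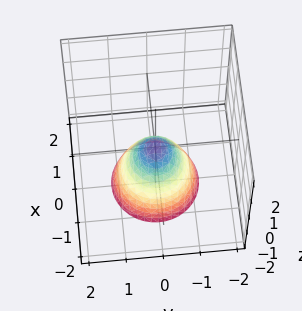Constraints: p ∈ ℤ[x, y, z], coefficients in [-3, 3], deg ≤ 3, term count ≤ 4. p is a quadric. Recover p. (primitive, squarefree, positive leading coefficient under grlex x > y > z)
1. Degree: a paraboloid; a quadric, so deg p = 2.
2. Symmetries: rotational symmetry about the z-axis ⇒ p depends on x, y only through x² + y².
3. Checking where it meets the axes: a circular section at z = -1 has radius between 0 and 1; it meets the z-axis at z = 0 (among the integer gridlines).
4. Fitting integer coefficients to these (and the overall shape) gives p.

3*x^2 + 3*y^2 + 2*z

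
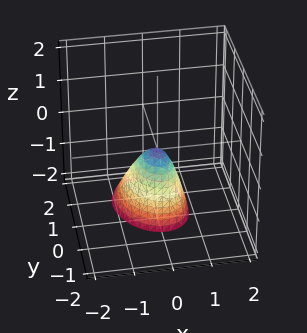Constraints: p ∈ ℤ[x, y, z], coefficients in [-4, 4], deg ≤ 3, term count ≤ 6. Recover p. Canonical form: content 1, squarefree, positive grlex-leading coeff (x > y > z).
3*x^2 + x*y + 2*y^2 + y*z + z

First, deg p = 2. The shape is more complex than any degree-1 surface.
Next, from the visible intercepts: it meets the x-axis at x = 0 (among the integer gridlines); it crosses the y-axis at the gridline y = 0.
Finally, together with the visible shape, these determine p as stated.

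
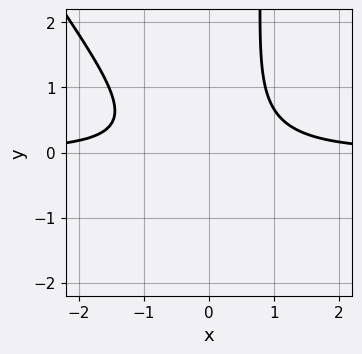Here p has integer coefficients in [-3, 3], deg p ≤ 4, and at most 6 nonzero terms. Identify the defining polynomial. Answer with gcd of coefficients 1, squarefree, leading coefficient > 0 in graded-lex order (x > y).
3*x^2*y + 2*x*y^2 - 2*y^2 - 2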